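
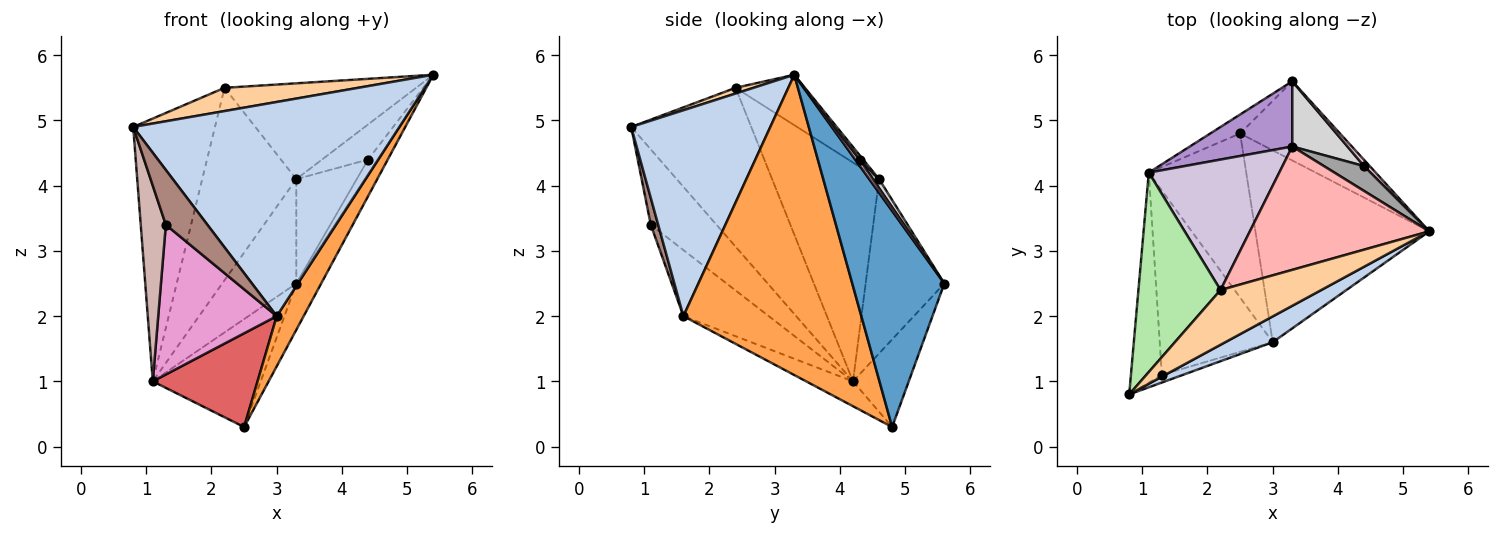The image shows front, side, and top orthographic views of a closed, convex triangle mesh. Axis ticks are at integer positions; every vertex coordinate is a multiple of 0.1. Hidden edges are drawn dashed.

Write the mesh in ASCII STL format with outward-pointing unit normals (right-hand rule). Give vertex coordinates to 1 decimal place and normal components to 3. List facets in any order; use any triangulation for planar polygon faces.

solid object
 facet normal 0.882 0.238 -0.407
  outer loop
   vertex 2.5 4.8 0.3
   vertex 3.3 5.6 2.5
   vertex 5.4 3.3 5.7
  endloop
 endfacet
 facet normal 0.460 -0.881 0.106
  outer loop
   vertex 3.0 1.6 2.0
   vertex 5.4 3.3 5.7
   vertex 0.8 0.8 4.9
  endloop
 endfacet
 facet normal 0.858 -0.130 -0.497
  outer loop
   vertex 3.0 1.6 2.0
   vertex 2.5 4.8 0.3
   vertex 5.4 3.3 5.7
  endloop
 endfacet
 facet normal 0.052 -0.391 0.919
  outer loop
   vertex 2.2 2.4 5.5
   vertex 0.8 0.8 4.9
   vertex 5.4 3.3 5.7
  endloop
 endfacet
 facet normal -0.453 0.878 -0.154
  outer loop
   vertex 1.1 4.2 1.0
   vertex 3.3 5.6 2.5
   vertex 2.5 4.8 0.3
  endloop
 endfacet
 facet normal -0.760 0.518 0.393
  outer loop
   vertex 1.1 4.2 1.0
   vertex 0.8 0.8 4.9
   vertex 2.2 2.4 5.5
  endloop
 endfacet
 facet normal -0.216 -0.484 -0.848
  outer loop
   vertex 1.1 4.2 1.0
   vertex 2.5 4.8 0.3
   vertex 3.0 1.6 2.0
  endloop
 endfacet
 facet normal -0.217 0.599 0.771
  outer loop
   vertex 3.3 4.6 4.1
   vertex 2.2 2.4 5.5
   vertex 5.4 3.3 5.7
  endloop
 endfacet
 facet normal -0.669 0.630 0.394
  outer loop
   vertex 3.3 4.6 4.1
   vertex 3.3 5.6 2.5
   vertex 1.1 4.2 1.0
  endloop
 endfacet
 facet normal -0.685 0.603 0.409
  outer loop
   vertex 3.3 4.6 4.1
   vertex 1.1 4.2 1.0
   vertex 2.2 2.4 5.5
  endloop
 endfacet
 facet normal 0.174 -0.975 -0.137
  outer loop
   vertex 1.3 1.1 3.4
   vertex 3.0 1.6 2.0
   vertex 0.8 0.8 4.9
  endloop
 endfacet
 facet normal -0.873 -0.333 -0.357
  outer loop
   vertex 1.3 1.1 3.4
   vertex 0.8 0.8 4.9
   vertex 1.1 4.2 1.0
  endloop
 endfacet
 facet normal -0.413 -0.574 -0.707
  outer loop
   vertex 1.3 1.1 3.4
   vertex 1.1 4.2 1.0
   vertex 3.0 1.6 2.0
  endloop
 endfacet
 facet normal 0.380 0.851 0.362
  outer loop
   vertex 4.4 4.3 4.4
   vertex 5.4 3.3 5.7
   vertex 3.3 5.6 2.5
  endloop
 endfacet
 facet normal 0.065 0.814 0.577
  outer loop
   vertex 4.4 4.3 4.4
   vertex 3.3 4.6 4.1
   vertex 5.4 3.3 5.7
  endloop
 endfacet
 facet normal 0.086 0.845 0.528
  outer loop
   vertex 4.4 4.3 4.4
   vertex 3.3 5.6 2.5
   vertex 3.3 4.6 4.1
  endloop
 endfacet
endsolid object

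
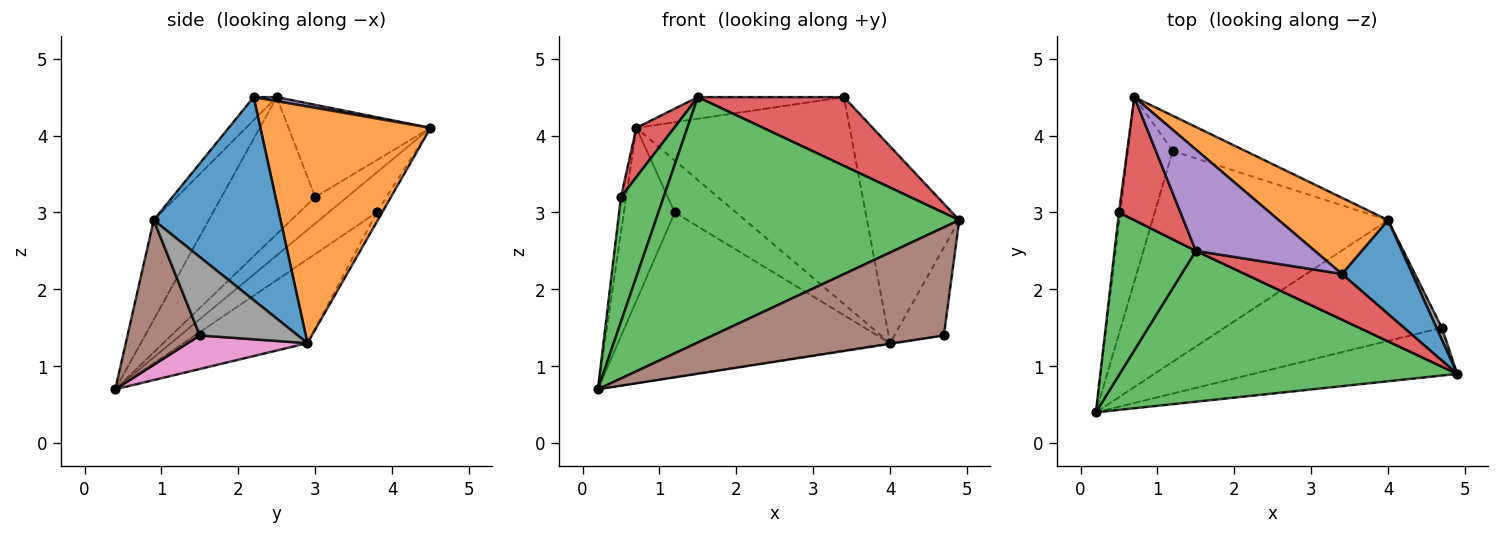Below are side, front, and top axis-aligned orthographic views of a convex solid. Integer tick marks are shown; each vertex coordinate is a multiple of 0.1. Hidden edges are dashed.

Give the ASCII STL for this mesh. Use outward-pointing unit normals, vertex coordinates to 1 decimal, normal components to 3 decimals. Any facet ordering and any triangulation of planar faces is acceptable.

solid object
 facet normal 0.779 0.566 0.270
  outer loop
   vertex 4.0 2.9 1.3
   vertex 3.4 2.2 4.5
   vertex 4.9 0.9 2.9
  endloop
 endfacet
 facet normal 0.599 0.751 0.277
  outer loop
   vertex 4.0 2.9 1.3
   vertex 0.7 4.5 4.1
   vertex 3.4 2.2 4.5
  endloop
 endfacet
 facet normal -0.153 -0.842 0.518
  outer loop
   vertex 1.5 2.5 4.5
   vertex 0.2 0.4 0.7
   vertex 4.9 0.9 2.9
  endloop
 endfacet
 facet normal -0.130 -0.826 0.549
  outer loop
   vertex 1.5 2.5 4.5
   vertex 4.9 0.9 2.9
   vertex 3.4 2.2 4.5
  endloop
 endfacet
 facet normal 0.033 0.209 0.977
  outer loop
   vertex 1.5 2.5 4.5
   vertex 3.4 2.2 4.5
   vertex 0.7 4.5 4.1
  endloop
 endfacet
 facet normal 0.275 -0.879 -0.388
  outer loop
   vertex 4.7 1.5 1.4
   vertex 4.9 0.9 2.9
   vertex 0.2 0.4 0.7
  endloop
 endfacet
 facet normal 0.152 0.006 -0.988
  outer loop
   vertex 4.7 1.5 1.4
   vertex 0.2 0.4 0.7
   vertex 4.0 2.9 1.3
  endloop
 endfacet
 facet normal 0.891 0.450 0.061
  outer loop
   vertex 4.7 1.5 1.4
   vertex 4.0 2.9 1.3
   vertex 4.9 0.9 2.9
  endloop
 endfacet
 facet normal -0.543 0.574 -0.612
  outer loop
   vertex 1.2 3.8 3.0
   vertex 0.2 0.4 0.7
   vertex 0.7 4.5 4.1
  endloop
 endfacet
 facet normal -0.270 0.593 -0.759
  outer loop
   vertex 1.2 3.8 3.0
   vertex 4.0 2.9 1.3
   vertex 0.2 0.4 0.7
  endloop
 endfacet
 facet normal -0.074 0.826 -0.559
  outer loop
   vertex 1.2 3.8 3.0
   vertex 0.7 4.5 4.1
   vertex 4.0 2.9 1.3
  endloop
 endfacet
 facet normal -0.986 0.161 -0.049
  outer loop
   vertex 0.5 3.0 3.2
   vertex 0.7 4.5 4.1
   vertex 0.2 0.4 0.7
  endloop
 endfacet
 facet normal -0.801 -0.365 0.475
  outer loop
   vertex 0.5 3.0 3.2
   vertex 0.2 0.4 0.7
   vertex 1.5 2.5 4.5
  endloop
 endfacet
 facet normal -0.812 -0.217 0.542
  outer loop
   vertex 0.5 3.0 3.2
   vertex 1.5 2.5 4.5
   vertex 0.7 4.5 4.1
  endloop
 endfacet
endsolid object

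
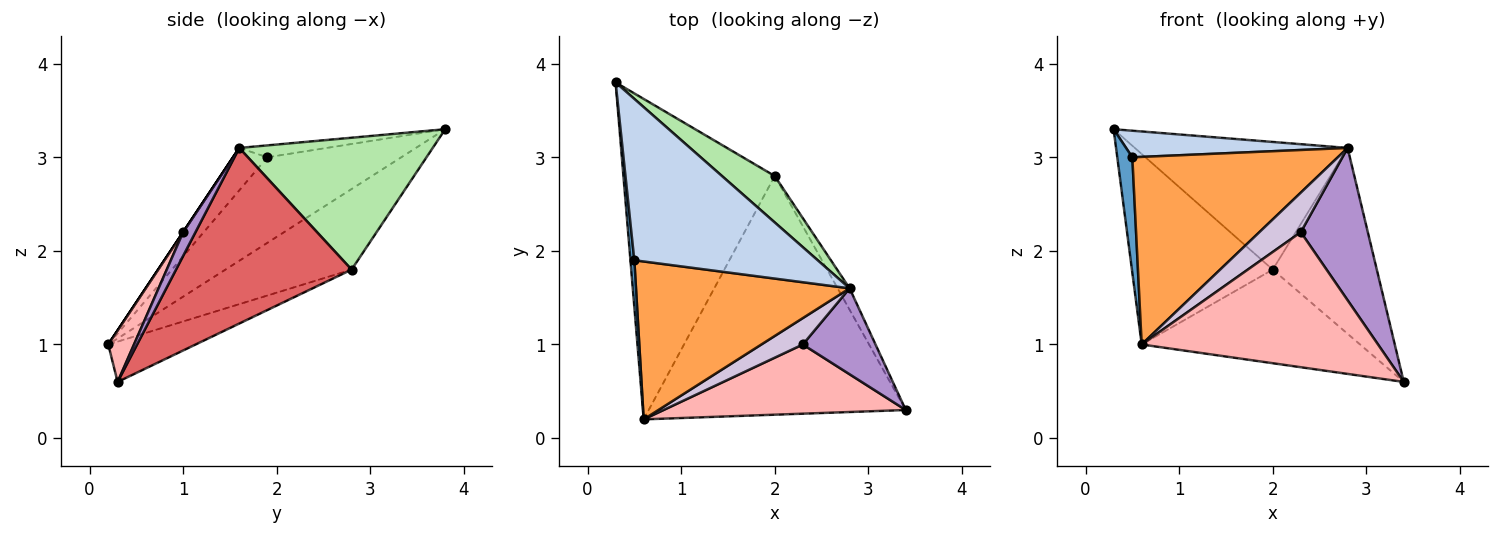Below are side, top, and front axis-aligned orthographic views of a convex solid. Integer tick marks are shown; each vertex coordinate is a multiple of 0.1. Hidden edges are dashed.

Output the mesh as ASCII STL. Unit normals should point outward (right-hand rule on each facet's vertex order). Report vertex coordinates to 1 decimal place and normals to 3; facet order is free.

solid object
 facet normal -0.993 -0.112 0.045
  outer loop
   vertex 0.5 1.9 3.0
   vertex 0.3 3.8 3.3
   vertex 0.6 0.2 1.0
  endloop
 endfacet
 facet normal -0.064 -0.162 0.985
  outer loop
   vertex 2.8 1.6 3.1
   vertex 0.3 3.8 3.3
   vertex 0.5 1.9 3.0
  endloop
 endfacet
 facet normal -0.127 -0.759 0.639
  outer loop
   vertex 2.8 1.6 3.1
   vertex 0.5 1.9 3.0
   vertex 0.6 0.2 1.0
  endloop
 endfacet
 facet normal -0.416 0.465 -0.782
  outer loop
   vertex 2.0 2.8 1.8
   vertex 0.6 0.2 1.0
   vertex 0.3 3.8 3.3
  endloop
 endfacet
 facet normal -0.145 0.361 -0.921
  outer loop
   vertex 2.0 2.8 1.8
   vertex 3.4 0.3 0.6
   vertex 0.6 0.2 1.0
  endloop
 endfacet
 facet normal 0.650 0.715 0.260
  outer loop
   vertex 2.0 2.8 1.8
   vertex 0.3 3.8 3.3
   vertex 2.8 1.6 3.1
  endloop
 endfacet
 facet normal 0.859 0.509 -0.059
  outer loop
   vertex 2.0 2.8 1.8
   vertex 2.8 1.6 3.1
   vertex 3.4 0.3 0.6
  endloop
 endfacet
 facet normal 0.096 -0.886 0.454
  outer loop
   vertex 2.3 1.0 2.2
   vertex 0.6 0.2 1.0
   vertex 3.4 0.3 0.6
  endloop
 endfacet
 facet normal 0.159 -0.860 0.485
  outer loop
   vertex 2.3 1.0 2.2
   vertex 3.4 0.3 0.6
   vertex 2.8 1.6 3.1
  endloop
 endfacet
 facet normal 0.000 -0.832 0.555
  outer loop
   vertex 2.3 1.0 2.2
   vertex 2.8 1.6 3.1
   vertex 0.6 0.2 1.0
  endloop
 endfacet
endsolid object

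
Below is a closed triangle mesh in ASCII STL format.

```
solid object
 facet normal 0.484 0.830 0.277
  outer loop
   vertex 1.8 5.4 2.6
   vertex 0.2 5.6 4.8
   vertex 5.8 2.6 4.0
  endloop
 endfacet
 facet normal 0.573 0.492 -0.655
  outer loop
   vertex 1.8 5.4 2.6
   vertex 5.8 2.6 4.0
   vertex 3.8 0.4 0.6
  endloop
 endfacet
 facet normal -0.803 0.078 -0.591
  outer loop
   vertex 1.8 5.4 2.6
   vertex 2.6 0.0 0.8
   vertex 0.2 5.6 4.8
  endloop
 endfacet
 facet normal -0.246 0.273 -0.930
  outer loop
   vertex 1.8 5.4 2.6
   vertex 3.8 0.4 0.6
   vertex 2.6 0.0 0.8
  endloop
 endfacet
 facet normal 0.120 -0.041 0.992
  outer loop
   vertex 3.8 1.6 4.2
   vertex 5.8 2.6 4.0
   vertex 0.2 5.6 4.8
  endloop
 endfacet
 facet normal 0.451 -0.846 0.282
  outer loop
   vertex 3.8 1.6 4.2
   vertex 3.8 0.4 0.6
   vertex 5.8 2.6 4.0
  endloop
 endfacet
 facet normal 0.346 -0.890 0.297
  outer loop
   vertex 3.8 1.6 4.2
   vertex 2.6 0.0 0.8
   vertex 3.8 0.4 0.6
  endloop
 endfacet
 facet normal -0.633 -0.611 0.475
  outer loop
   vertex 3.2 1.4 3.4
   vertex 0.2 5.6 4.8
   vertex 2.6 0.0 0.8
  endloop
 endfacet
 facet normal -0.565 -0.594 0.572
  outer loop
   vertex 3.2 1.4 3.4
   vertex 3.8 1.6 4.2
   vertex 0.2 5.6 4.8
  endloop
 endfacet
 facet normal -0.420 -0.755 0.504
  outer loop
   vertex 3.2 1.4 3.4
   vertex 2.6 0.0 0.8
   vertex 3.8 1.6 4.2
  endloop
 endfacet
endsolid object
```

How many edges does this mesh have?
15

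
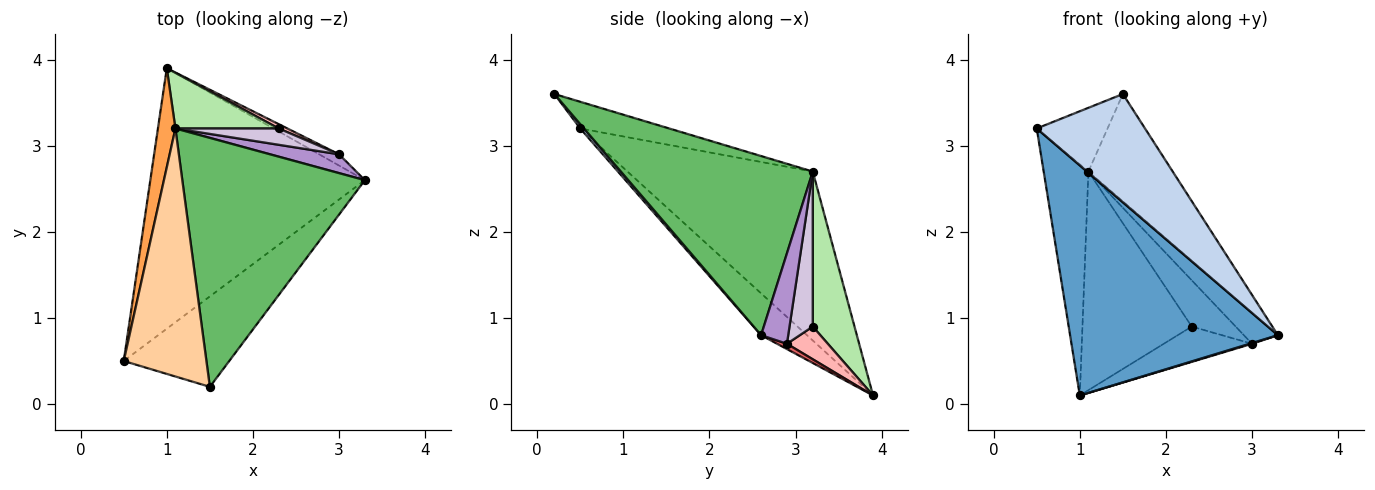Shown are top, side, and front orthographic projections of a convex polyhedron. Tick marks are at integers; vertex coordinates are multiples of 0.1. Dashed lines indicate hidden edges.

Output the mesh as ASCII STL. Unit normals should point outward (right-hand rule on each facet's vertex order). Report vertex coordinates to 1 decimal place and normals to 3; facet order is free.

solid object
 facet normal -0.144 -0.655 -0.742
  outer loop
   vertex 1.0 3.9 0.1
   vertex 3.3 2.6 0.8
   vertex 0.5 0.5 3.2
  endloop
 endfacet
 facet normal 0.026 -0.767 -0.641
  outer loop
   vertex 1.5 0.2 3.6
   vertex 0.5 0.5 3.2
   vertex 3.3 2.6 0.8
  endloop
 endfacet
 facet normal -0.967 0.233 0.100
  outer loop
   vertex 1.1 3.2 2.7
   vertex 1.0 3.9 0.1
   vertex 0.5 0.5 3.2
  endloop
 endfacet
 facet normal -0.298 0.238 0.924
  outer loop
   vertex 1.1 3.2 2.7
   vertex 0.5 0.5 3.2
   vertex 1.5 0.2 3.6
  endloop
 endfacet
 facet normal 0.669 0.294 0.682
  outer loop
   vertex 1.1 3.2 2.7
   vertex 1.5 0.2 3.6
   vertex 3.3 2.6 0.8
  endloop
 endfacet
 facet normal 0.347 0.909 0.231
  outer loop
   vertex 2.3 3.2 0.9
   vertex 1.0 3.9 0.1
   vertex 1.1 3.2 2.7
  endloop
 endfacet
 facet normal 0.257 -0.064 -0.964
  outer loop
   vertex 3.0 2.9 0.7
   vertex 3.3 2.6 0.8
   vertex 1.0 3.9 0.1
  endloop
 endfacet
 facet normal 0.418 0.902 0.110
  outer loop
   vertex 3.0 2.9 0.7
   vertex 1.0 3.9 0.1
   vertex 2.3 3.2 0.9
  endloop
 endfacet
 facet normal 0.563 0.706 0.429
  outer loop
   vertex 3.0 2.9 0.7
   vertex 1.1 3.2 2.7
   vertex 3.3 2.6 0.8
  endloop
 endfacet
 facet normal 0.447 0.844 0.298
  outer loop
   vertex 3.0 2.9 0.7
   vertex 2.3 3.2 0.9
   vertex 1.1 3.2 2.7
  endloop
 endfacet
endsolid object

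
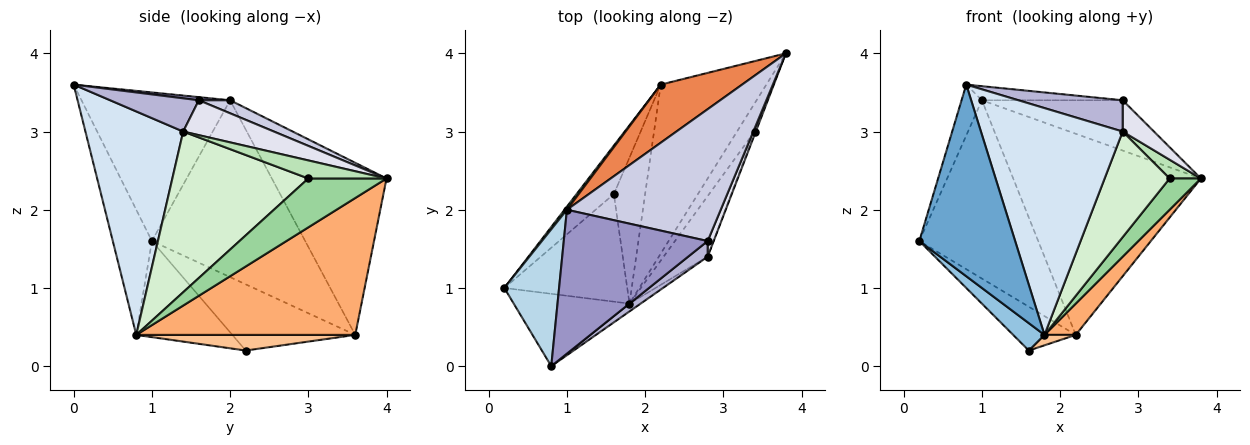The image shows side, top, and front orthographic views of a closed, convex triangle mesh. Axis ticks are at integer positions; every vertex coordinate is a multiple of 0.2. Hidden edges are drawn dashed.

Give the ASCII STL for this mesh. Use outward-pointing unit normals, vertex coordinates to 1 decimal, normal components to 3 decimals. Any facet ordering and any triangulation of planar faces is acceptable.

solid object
 facet normal -0.357 -0.874 -0.330
  outer loop
   vertex 1.8 0.8 0.4
   vertex 0.8 0.0 3.6
   vertex 0.2 1.0 1.6
  endloop
 endfacet
 facet normal -0.604 -0.197 -0.772
  outer loop
   vertex 1.8 0.8 0.4
   vertex 0.2 1.0 1.6
   vertex 1.6 2.2 0.2
  endloop
 endfacet
 facet normal -0.931 0.127 0.343
  outer loop
   vertex 1.0 2.0 3.4
   vertex 0.2 1.0 1.6
   vertex 0.8 0.0 3.6
  endloop
 endfacet
 facet normal 0.568 -0.823 -0.028
  outer loop
   vertex 2.8 1.4 3.0
   vertex 0.8 0.0 3.6
   vertex 1.8 0.8 0.4
  endloop
 endfacet
 facet normal -0.506 0.828 0.239
  outer loop
   vertex 2.2 3.6 0.4
   vertex 1.0 2.0 3.4
   vertex 3.8 4.0 2.4
  endloop
 endfacet
 facet normal 0.787 -0.112 -0.607
  outer loop
   vertex 2.2 3.6 0.4
   vertex 3.8 4.0 2.4
   vertex 1.8 0.8 0.4
  endloop
 endfacet
 facet normal 0.446 -0.064 -0.893
  outer loop
   vertex 2.2 3.6 0.4
   vertex 1.8 0.8 0.4
   vertex 1.6 2.2 0.2
  endloop
 endfacet
 facet normal -0.796 0.405 -0.449
  outer loop
   vertex 2.2 3.6 0.4
   vertex 1.6 2.2 0.2
   vertex 0.2 1.0 1.6
  endloop
 endfacet
 facet normal -0.790 0.613 0.011
  outer loop
   vertex 2.2 3.6 0.4
   vertex 0.2 1.0 1.6
   vertex 1.0 2.0 3.4
  endloop
 endfacet
 facet normal 0.881 -0.352 -0.317
  outer loop
   vertex 3.4 3.0 2.4
   vertex 1.8 0.8 0.4
   vertex 3.8 4.0 2.4
  endloop
 endfacet
 facet normal 0.927 -0.371 -0.062
  outer loop
   vertex 3.4 3.0 2.4
   vertex 3.8 4.0 2.4
   vertex 2.8 1.4 3.0
  endloop
 endfacet
 facet normal 0.876 -0.419 -0.240
  outer loop
   vertex 3.4 3.0 2.4
   vertex 2.8 1.4 3.0
   vertex 1.8 0.8 0.4
  endloop
 endfacet
 facet normal 0.022 0.097 0.995
  outer loop
   vertex 2.8 1.6 3.4
   vertex 1.0 2.0 3.4
   vertex 0.8 0.0 3.6
  endloop
 endfacet
 facet normal 0.605 -0.712 0.356
  outer loop
   vertex 2.8 1.6 3.4
   vertex 0.8 0.0 3.6
   vertex 2.8 1.4 3.0
  endloop
 endfacet
 facet normal 0.079 0.355 0.931
  outer loop
   vertex 2.8 1.6 3.4
   vertex 3.8 4.0 2.4
   vertex 1.0 2.0 3.4
  endloop
 endfacet
 facet normal 0.933 -0.322 0.161
  outer loop
   vertex 2.8 1.6 3.4
   vertex 2.8 1.4 3.0
   vertex 3.8 4.0 2.4
  endloop
 endfacet
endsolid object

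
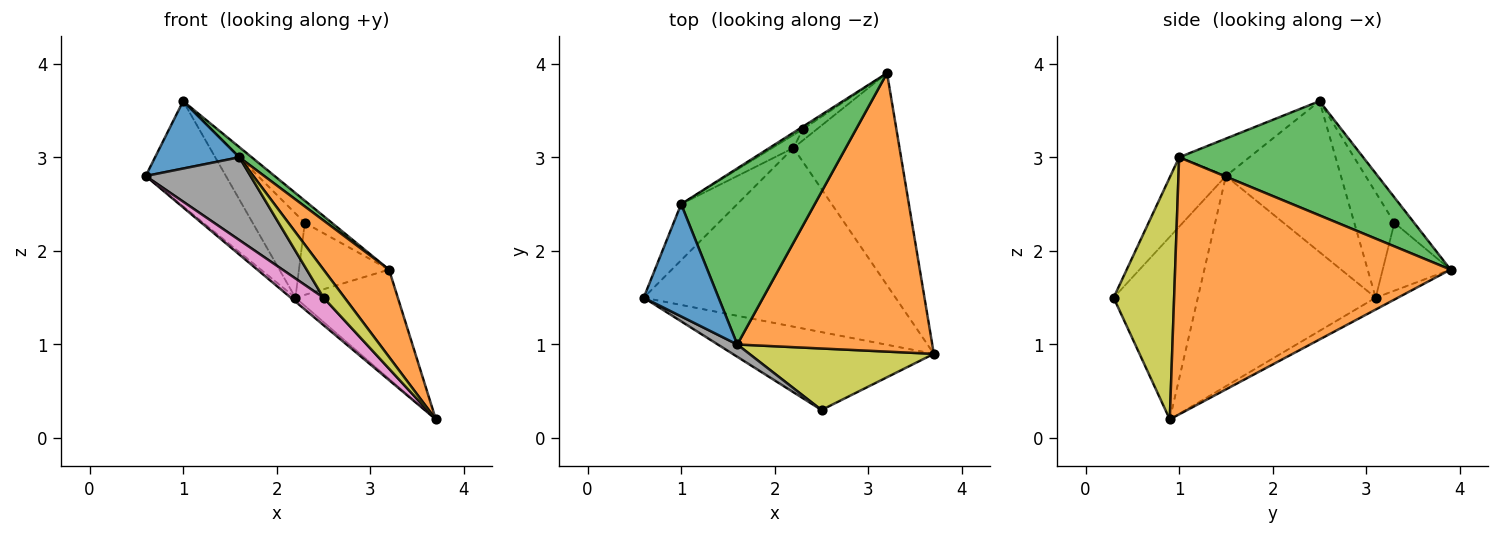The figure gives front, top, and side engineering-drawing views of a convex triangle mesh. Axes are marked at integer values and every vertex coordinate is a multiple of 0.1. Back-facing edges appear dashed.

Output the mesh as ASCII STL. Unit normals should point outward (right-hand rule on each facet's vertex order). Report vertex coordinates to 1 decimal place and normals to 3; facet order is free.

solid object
 facet normal -0.394 -0.473 0.788
  outer loop
   vertex 1.6 1.0 3.0
   vertex 1.0 2.5 3.6
   vertex 0.6 1.5 2.8
  endloop
 endfacet
 facet normal 0.783 -0.186 0.594
  outer loop
   vertex 1.6 1.0 3.0
   vertex 3.7 0.9 0.2
   vertex 3.2 3.9 1.8
  endloop
 endfacet
 facet normal 0.649 -0.044 0.759
  outer loop
   vertex 1.6 1.0 3.0
   vertex 3.2 3.9 1.8
   vertex 1.0 2.5 3.6
  endloop
 endfacet
 facet normal -0.641 0.017 -0.768
  outer loop
   vertex 2.2 3.1 1.5
   vertex 3.7 0.9 0.2
   vertex 0.6 1.5 2.8
  endloop
 endfacet
 facet normal -0.099 0.455 -0.885
  outer loop
   vertex 2.2 3.1 1.5
   vertex 3.2 3.9 1.8
   vertex 3.7 0.9 0.2
  endloop
 endfacet
 facet normal -0.784 0.547 -0.292
  outer loop
   vertex 2.2 3.1 1.5
   vertex 0.6 1.5 2.8
   vertex 1.0 2.5 3.6
  endloop
 endfacet
 facet normal -0.650 -0.253 -0.717
  outer loop
   vertex 2.5 0.3 1.5
   vertex 0.6 1.5 2.8
   vertex 3.7 0.9 0.2
  endloop
 endfacet
 facet normal -0.464 -0.876 0.130
  outer loop
   vertex 2.5 0.3 1.5
   vertex 1.6 1.0 3.0
   vertex 0.6 1.5 2.8
  endloop
 endfacet
 facet normal 0.766 -0.267 0.584
  outer loop
   vertex 2.5 0.3 1.5
   vertex 3.7 0.9 0.2
   vertex 1.6 1.0 3.0
  endloop
 endfacet
 facet normal -0.587 0.804 -0.093
  outer loop
   vertex 2.3 3.3 2.3
   vertex 1.0 2.5 3.6
   vertex 3.2 3.9 1.8
  endloop
 endfacet
 facet normal -0.597 0.793 -0.124
  outer loop
   vertex 2.3 3.3 2.3
   vertex 3.2 3.9 1.8
   vertex 2.2 3.1 1.5
  endloop
 endfacet
 facet normal -0.605 0.787 -0.121
  outer loop
   vertex 2.3 3.3 2.3
   vertex 2.2 3.1 1.5
   vertex 1.0 2.5 3.6
  endloop
 endfacet
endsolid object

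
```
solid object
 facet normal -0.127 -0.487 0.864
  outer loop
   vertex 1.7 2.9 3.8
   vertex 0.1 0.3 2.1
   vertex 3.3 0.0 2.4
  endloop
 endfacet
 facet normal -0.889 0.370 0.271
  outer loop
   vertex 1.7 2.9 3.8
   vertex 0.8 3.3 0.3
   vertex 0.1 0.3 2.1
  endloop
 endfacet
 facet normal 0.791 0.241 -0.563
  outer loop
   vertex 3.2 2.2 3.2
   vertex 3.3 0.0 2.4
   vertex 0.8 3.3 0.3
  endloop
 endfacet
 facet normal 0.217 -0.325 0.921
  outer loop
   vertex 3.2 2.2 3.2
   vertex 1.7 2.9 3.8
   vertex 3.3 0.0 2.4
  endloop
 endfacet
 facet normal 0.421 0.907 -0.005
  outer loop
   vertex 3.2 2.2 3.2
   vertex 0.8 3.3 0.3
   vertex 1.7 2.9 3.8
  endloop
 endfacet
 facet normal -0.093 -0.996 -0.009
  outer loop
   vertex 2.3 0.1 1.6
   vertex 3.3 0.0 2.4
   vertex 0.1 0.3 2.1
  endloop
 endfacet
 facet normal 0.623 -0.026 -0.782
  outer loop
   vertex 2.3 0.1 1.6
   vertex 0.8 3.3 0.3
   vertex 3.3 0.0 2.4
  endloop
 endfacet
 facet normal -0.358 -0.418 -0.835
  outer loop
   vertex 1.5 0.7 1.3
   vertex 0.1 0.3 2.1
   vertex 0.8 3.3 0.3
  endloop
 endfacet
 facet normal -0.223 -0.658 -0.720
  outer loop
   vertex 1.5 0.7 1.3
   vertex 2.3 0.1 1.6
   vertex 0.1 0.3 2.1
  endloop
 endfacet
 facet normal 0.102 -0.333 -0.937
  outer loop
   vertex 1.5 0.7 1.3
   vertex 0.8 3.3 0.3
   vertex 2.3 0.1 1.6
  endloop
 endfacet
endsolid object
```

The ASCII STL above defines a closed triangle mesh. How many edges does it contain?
15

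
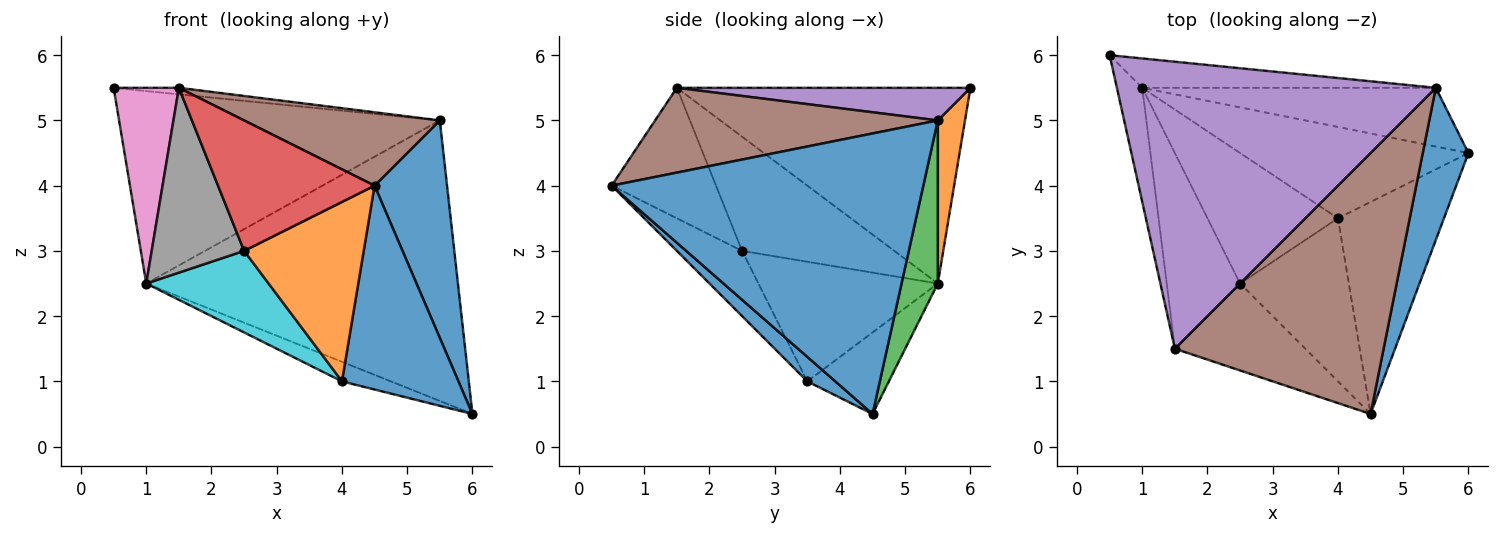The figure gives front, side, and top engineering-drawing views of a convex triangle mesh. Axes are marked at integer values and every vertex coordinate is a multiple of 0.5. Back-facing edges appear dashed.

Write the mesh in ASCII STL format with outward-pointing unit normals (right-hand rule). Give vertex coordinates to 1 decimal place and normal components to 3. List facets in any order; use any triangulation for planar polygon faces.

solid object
 facet normal 0.962 -0.224 0.157
  outer loop
   vertex 5.5 5.5 5.0
   vertex 4.5 0.5 4.0
   vertex 6.0 4.5 0.5
  endloop
 endfacet
 facet normal 0.083 0.985 -0.150
  outer loop
   vertex 1.0 5.5 2.5
   vertex 0.5 6.0 5.5
   vertex 5.5 5.5 5.0
  endloop
 endfacet
 facet normal 0.113 0.973 -0.204
  outer loop
   vertex 1.0 5.5 2.5
   vertex 5.5 5.5 5.0
   vertex 6.0 4.5 0.5
  endloop
 endfacet
 facet normal -0.485 -0.728 -0.485
  outer loop
   vertex 1.5 1.5 5.5
   vertex 2.5 2.5 3.0
   vertex 4.5 0.5 4.0
  endloop
 endfacet
 facet normal 0.102 0.023 0.995
  outer loop
   vertex 1.5 1.5 5.5
   vertex 5.5 5.5 5.0
   vertex 0.5 6.0 5.5
  endloop
 endfacet
 facet normal 0.364 -0.252 0.897
  outer loop
   vertex 1.5 1.5 5.5
   vertex 4.5 0.5 4.0
   vertex 5.5 5.5 5.0
  endloop
 endfacet
 facet normal -0.968 -0.215 -0.126
  outer loop
   vertex 1.5 1.5 5.5
   vertex 0.5 6.0 5.5
   vertex 1.0 5.5 2.5
  endloop
 endfacet
 facet normal -0.749 -0.455 -0.482
  outer loop
   vertex 1.5 1.5 5.5
   vertex 1.0 5.5 2.5
   vertex 2.5 2.5 3.0
  endloop
 endfacet
 facet normal -0.330 0.198 -0.923
  outer loop
   vertex 4.0 3.5 1.0
   vertex 1.0 5.5 2.5
   vertex 6.0 4.5 0.5
  endloop
 endfacet
 facet normal -0.614 -0.418 -0.670
  outer loop
   vertex 4.0 3.5 1.0
   vertex 2.5 2.5 3.0
   vertex 1.0 5.5 2.5
  endloop
 endfacet
 facet normal 0.164 -0.684 -0.711
  outer loop
   vertex 4.0 3.5 1.0
   vertex 6.0 4.5 0.5
   vertex 4.5 0.5 4.0
  endloop
 endfacet
 facet normal -0.374 -0.686 -0.624
  outer loop
   vertex 4.0 3.5 1.0
   vertex 4.5 0.5 4.0
   vertex 2.5 2.5 3.0
  endloop
 endfacet
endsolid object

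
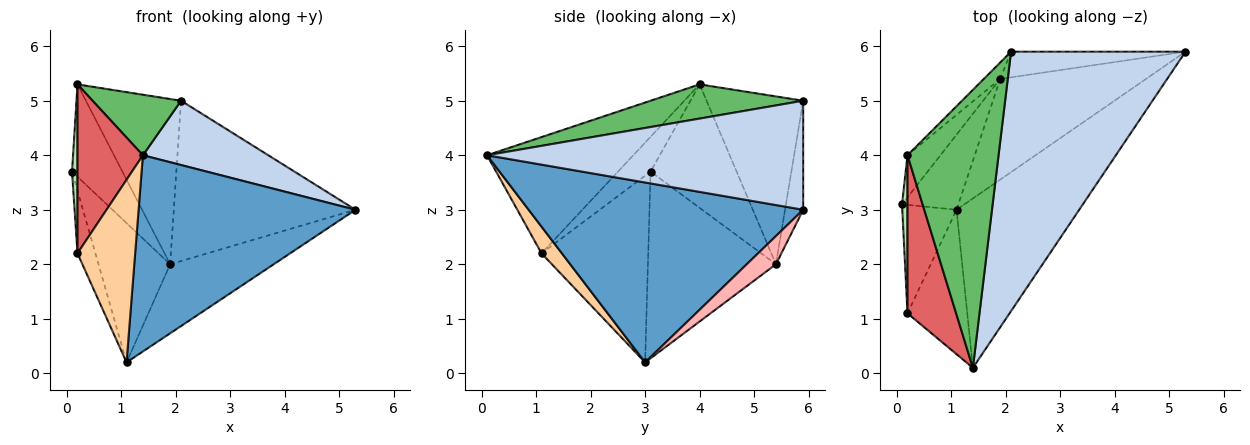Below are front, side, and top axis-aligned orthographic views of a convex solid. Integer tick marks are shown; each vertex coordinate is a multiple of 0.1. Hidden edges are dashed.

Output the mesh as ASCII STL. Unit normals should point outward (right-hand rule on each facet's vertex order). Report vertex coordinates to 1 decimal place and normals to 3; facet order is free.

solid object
 facet normal 0.692 -0.547 -0.472
  outer loop
   vertex 1.1 3.0 0.2
   vertex 5.3 5.9 3.0
   vertex 1.4 0.1 4.0
  endloop
 endfacet
 facet normal 0.519 -0.206 0.830
  outer loop
   vertex 2.1 5.9 5.0
   vertex 1.4 0.1 4.0
   vertex 5.3 5.9 3.0
  endloop
 endfacet
 facet normal -0.948 0.159 -0.275
  outer loop
   vertex 0.2 1.1 2.2
   vertex 0.1 3.1 3.7
   vertex 1.1 3.0 0.2
  endloop
 endfacet
 facet normal 0.267 -0.756 -0.598
  outer loop
   vertex 0.2 1.1 2.2
   vertex 1.1 3.0 0.2
   vertex 1.4 0.1 4.0
  endloop
 endfacet
 facet normal 0.345 -0.200 0.917
  outer loop
   vertex 0.2 4.0 5.3
   vertex 1.4 0.1 4.0
   vertex 2.1 5.9 5.0
  endloop
 endfacet
 facet normal -0.975 -0.163 0.153
  outer loop
   vertex 0.2 4.0 5.3
   vertex 0.1 3.1 3.7
   vertex 0.2 1.1 2.2
  endloop
 endfacet
 facet normal -0.853 -0.381 0.357
  outer loop
   vertex 0.2 4.0 5.3
   vertex 0.2 1.1 2.2
   vertex 1.4 0.1 4.0
  endloop
 endfacet
 facet normal 0.157 0.558 -0.814
  outer loop
   vertex 1.9 5.4 2.0
   vertex 5.3 5.9 3.0
   vertex 1.1 3.0 0.2
  endloop
 endfacet
 facet normal -0.098 0.983 -0.157
  outer loop
   vertex 1.9 5.4 2.0
   vertex 2.1 5.9 5.0
   vertex 5.3 5.9 3.0
  endloop
 endfacet
 facet normal -0.711 0.700 -0.069
  outer loop
   vertex 1.9 5.4 2.0
   vertex 0.2 4.0 5.3
   vertex 2.1 5.9 5.0
  endloop
 endfacet
 facet normal -0.844 0.472 -0.255
  outer loop
   vertex 1.9 5.4 2.0
   vertex 1.1 3.0 0.2
   vertex 0.1 3.1 3.7
  endloop
 endfacet
 facet normal -0.841 0.492 -0.224
  outer loop
   vertex 1.9 5.4 2.0
   vertex 0.1 3.1 3.7
   vertex 0.2 4.0 5.3
  endloop
 endfacet
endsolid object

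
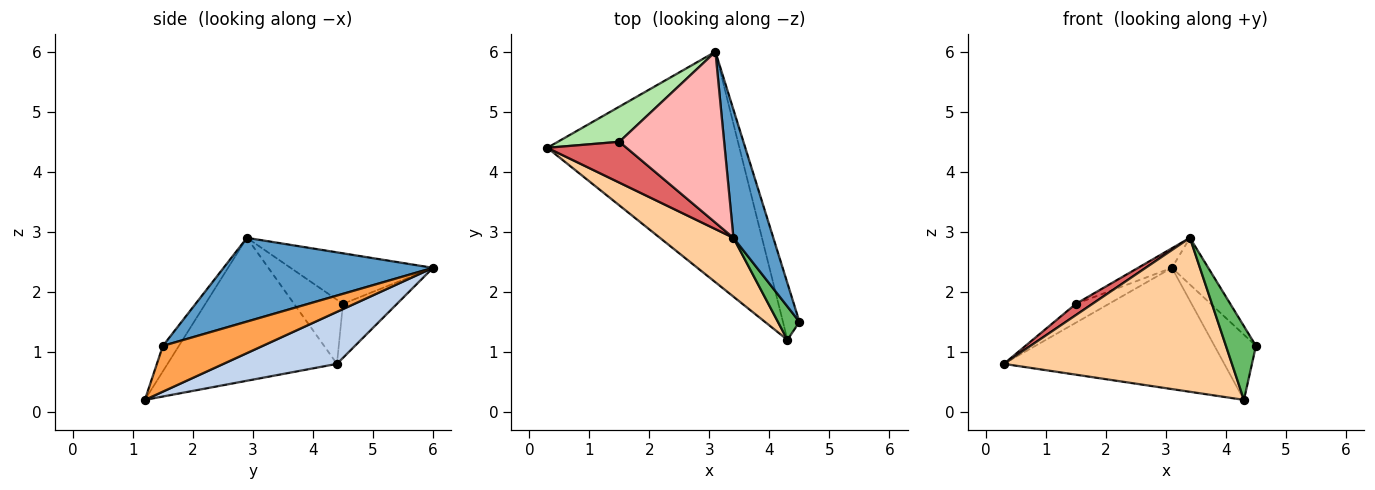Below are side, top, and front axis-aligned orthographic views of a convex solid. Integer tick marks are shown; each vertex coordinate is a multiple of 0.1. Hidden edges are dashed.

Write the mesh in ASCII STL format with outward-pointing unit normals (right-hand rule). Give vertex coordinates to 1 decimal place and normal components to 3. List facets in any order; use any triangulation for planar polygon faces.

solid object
 facet normal 0.892 0.155 0.425
  outer loop
   vertex 3.4 2.9 2.9
   vertex 4.5 1.5 1.1
   vertex 3.1 6.0 2.4
  endloop
 endfacet
 facet normal 0.233 0.453 -0.861
  outer loop
   vertex 4.3 1.2 0.2
   vertex 0.3 4.4 0.8
   vertex 3.1 6.0 2.4
  endloop
 endfacet
 facet normal 0.876 0.364 -0.316
  outer loop
   vertex 4.3 1.2 0.2
   vertex 3.1 6.0 2.4
   vertex 4.5 1.5 1.1
  endloop
 endfacet
 facet normal -0.570 -0.768 0.293
  outer loop
   vertex 4.3 1.2 0.2
   vertex 3.4 2.9 2.9
   vertex 0.3 4.4 0.8
  endloop
 endfacet
 facet normal -0.437 -0.820 0.370
  outer loop
   vertex 4.3 1.2 0.2
   vertex 4.5 1.5 1.1
   vertex 3.4 2.9 2.9
  endloop
 endfacet
 facet normal -0.612 0.374 0.697
  outer loop
   vertex 1.5 4.5 1.8
   vertex 3.1 6.0 2.4
   vertex 0.3 4.4 0.8
  endloop
 endfacet
 facet normal -0.616 -0.209 0.760
  outer loop
   vertex 1.5 4.5 1.8
   vertex 0.3 4.4 0.8
   vertex 3.4 2.9 2.9
  endloop
 endfacet
 facet normal -0.432 0.103 0.896
  outer loop
   vertex 1.5 4.5 1.8
   vertex 3.4 2.9 2.9
   vertex 3.1 6.0 2.4
  endloop
 endfacet
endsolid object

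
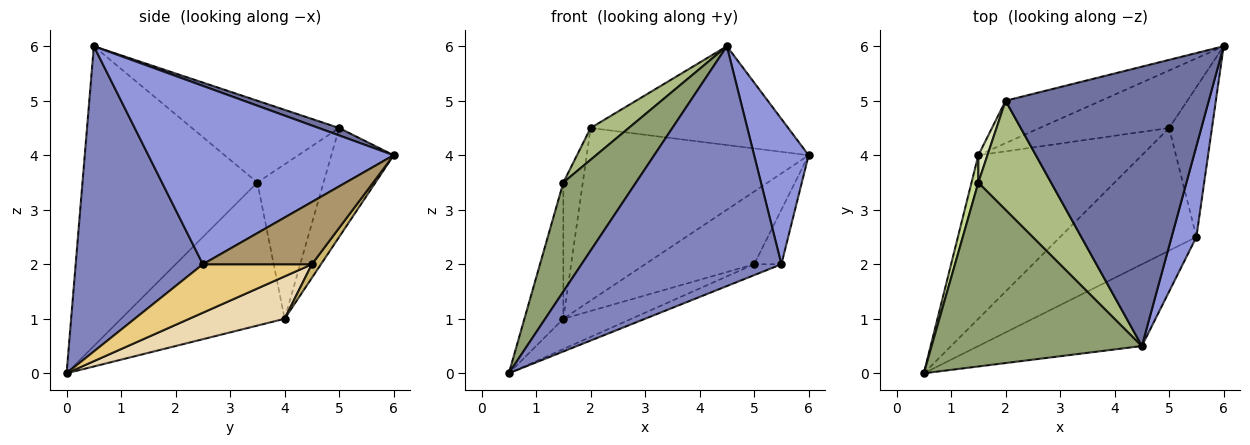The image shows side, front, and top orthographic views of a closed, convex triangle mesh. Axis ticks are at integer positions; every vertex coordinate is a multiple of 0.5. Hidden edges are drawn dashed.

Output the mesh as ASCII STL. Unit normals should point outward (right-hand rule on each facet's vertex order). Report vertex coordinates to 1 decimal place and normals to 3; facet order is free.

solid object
 facet normal 0.034 0.333 0.942
  outer loop
   vertex 2.0 5.0 4.5
   vertex 4.5 0.5 6.0
   vertex 6.0 6.0 4.0
  endloop
 endfacet
 facet normal 0.516 -0.811 -0.276
  outer loop
   vertex 5.5 2.5 2.0
   vertex 4.5 0.5 6.0
   vertex 0.5 0.0 0.0
  endloop
 endfacet
 facet normal 0.967 -0.215 0.134
  outer loop
   vertex 5.5 2.5 2.0
   vertex 6.0 6.0 4.0
   vertex 4.5 0.5 6.0
  endloop
 endfacet
 facet normal -0.263 0.937 -0.230
  outer loop
   vertex 1.5 4.0 1.0
   vertex 2.0 5.0 4.5
   vertex 6.0 6.0 4.0
  endloop
 endfacet
 facet normal -0.775 -0.322 0.544
  outer loop
   vertex 1.5 3.5 3.5
   vertex 0.5 0.0 0.0
   vertex 4.5 0.5 6.0
  endloop
 endfacet
 facet normal -0.734 -0.190 0.652
  outer loop
   vertex 1.5 3.5 3.5
   vertex 4.5 0.5 6.0
   vertex 2.0 5.0 4.5
  endloop
 endfacet
 facet normal -0.972 0.231 0.046
  outer loop
   vertex 1.5 3.5 3.5
   vertex 1.5 4.0 1.0
   vertex 0.5 0.0 0.0
  endloop
 endfacet
 facet normal -0.958 0.282 0.056
  outer loop
   vertex 1.5 3.5 3.5
   vertex 2.0 5.0 4.5
   vertex 1.5 4.0 1.0
  endloop
 endfacet
 facet normal 0.807 0.202 -0.555
  outer loop
   vertex 5.0 4.5 2.0
   vertex 6.0 6.0 4.0
   vertex 5.5 2.5 2.0
  endloop
 endfacet
 facet normal 0.065 0.782 -0.619
  outer loop
   vertex 5.0 4.5 2.0
   vertex 1.5 4.0 1.0
   vertex 6.0 6.0 4.0
  endloop
 endfacet
 facet normal 0.334 0.083 -0.939
  outer loop
   vertex 5.0 4.5 2.0
   vertex 5.5 2.5 2.0
   vertex 0.5 0.0 0.0
  endloop
 endfacet
 facet normal 0.247 0.176 -0.953
  outer loop
   vertex 5.0 4.5 2.0
   vertex 0.5 0.0 0.0
   vertex 1.5 4.0 1.0
  endloop
 endfacet
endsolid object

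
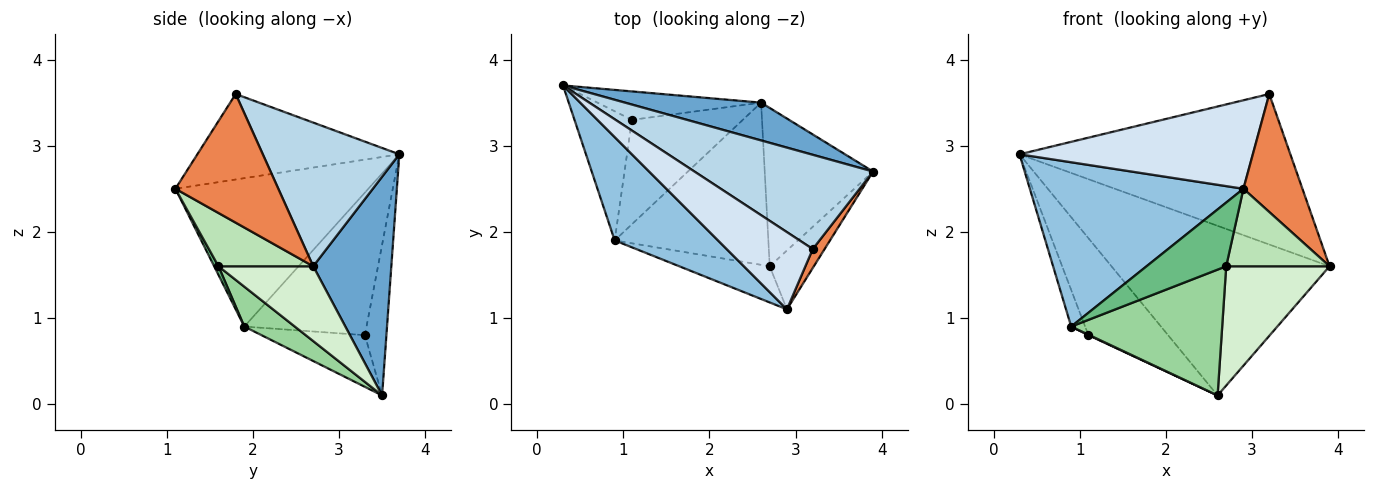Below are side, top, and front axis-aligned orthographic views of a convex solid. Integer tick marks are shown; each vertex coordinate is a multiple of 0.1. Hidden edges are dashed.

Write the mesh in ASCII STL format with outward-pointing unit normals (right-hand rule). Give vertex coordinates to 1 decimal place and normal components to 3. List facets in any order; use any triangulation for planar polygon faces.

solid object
 facet normal 0.330 0.921 0.205
  outer loop
   vertex 2.6 3.5 0.1
   vertex 0.3 3.7 2.9
   vertex 3.9 2.7 1.6
  endloop
 endfacet
 facet normal -0.607 -0.672 0.423
  outer loop
   vertex 0.9 1.9 0.9
   vertex 2.9 1.1 2.5
   vertex 0.3 3.7 2.9
  endloop
 endfacet
 facet normal 0.393 0.779 0.488
  outer loop
   vertex 3.2 1.8 3.6
   vertex 3.9 2.7 1.6
   vertex 0.3 3.7 2.9
  endloop
 endfacet
 facet normal -0.546 -0.631 0.551
  outer loop
   vertex 3.2 1.8 3.6
   vertex 0.3 3.7 2.9
   vertex 2.9 1.1 2.5
  endloop
 endfacet
 facet normal 0.865 -0.496 0.080
  outer loop
   vertex 3.2 1.8 3.6
   vertex 2.9 1.1 2.5
   vertex 3.9 2.7 1.6
  endloop
 endfacet
 facet normal -0.251 0.929 -0.273
  outer loop
   vertex 1.1 3.3 0.8
   vertex 0.3 3.7 2.9
   vertex 2.6 3.5 0.1
  endloop
 endfacet
 facet normal -0.922 0.105 -0.371
  outer loop
   vertex 1.1 3.3 0.8
   vertex 0.9 1.9 0.9
   vertex 0.3 3.7 2.9
  endloop
 endfacet
 facet normal -0.422 -0.004 -0.906
  outer loop
   vertex 1.1 3.3 0.8
   vertex 2.6 3.5 0.1
   vertex 0.9 1.9 0.9
  endloop
 endfacet
 facet normal 0.047 -0.869 -0.493
  outer loop
   vertex 2.7 1.6 1.6
   vertex 2.9 1.1 2.5
   vertex 0.9 1.9 0.9
  endloop
 endfacet
 facet normal 0.201 -0.600 -0.774
  outer loop
   vertex 2.7 1.6 1.6
   vertex 0.9 1.9 0.9
   vertex 2.6 3.5 0.1
  endloop
 endfacet
 facet normal 0.590 -0.643 -0.488
  outer loop
   vertex 2.7 1.6 1.6
   vertex 3.9 2.7 1.6
   vertex 2.9 1.1 2.5
  endloop
 endfacet
 facet normal 0.483 -0.527 -0.699
  outer loop
   vertex 2.7 1.6 1.6
   vertex 2.6 3.5 0.1
   vertex 3.9 2.7 1.6
  endloop
 endfacet
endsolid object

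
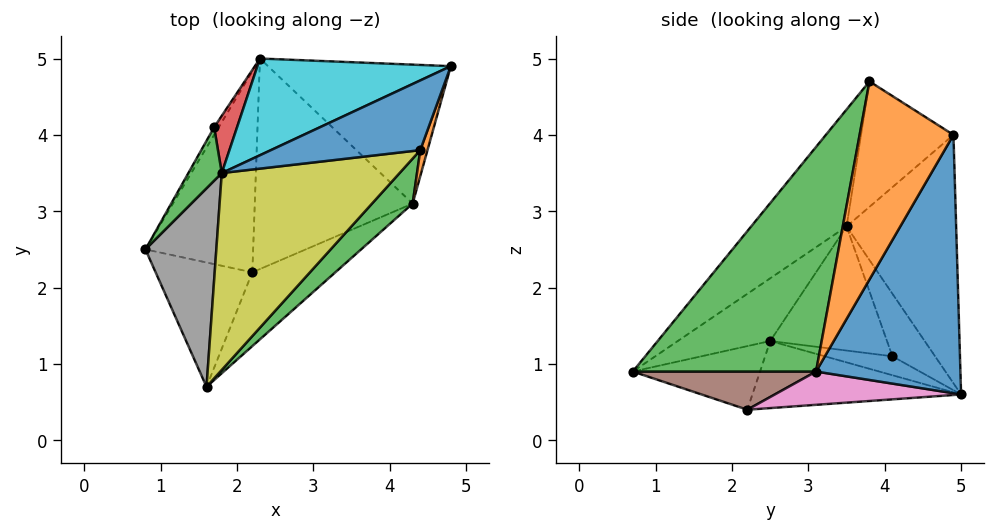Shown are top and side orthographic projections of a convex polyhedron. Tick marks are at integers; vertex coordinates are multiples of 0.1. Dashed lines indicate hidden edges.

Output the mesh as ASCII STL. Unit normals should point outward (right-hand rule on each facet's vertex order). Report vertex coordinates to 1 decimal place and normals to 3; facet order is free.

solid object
 facet normal 0.647 0.609 -0.458
  outer loop
   vertex 4.3 3.1 0.9
   vertex 2.3 5.0 0.6
   vertex 4.8 4.9 4.0
  endloop
 endfacet
 facet normal 0.946 -0.322 0.034
  outer loop
   vertex 4.4 3.8 4.7
   vertex 4.3 3.1 0.9
   vertex 4.8 4.9 4.0
  endloop
 endfacet
 facet normal 0.660 -0.742 0.119
  outer loop
   vertex 4.4 3.8 4.7
   vertex 1.6 0.7 0.9
   vertex 4.3 3.1 0.9
  endloop
 endfacet
 facet normal -0.549 -0.059 -0.834
  outer loop
   vertex 2.2 2.2 0.4
   vertex 1.6 0.7 0.9
   vertex 0.8 2.5 1.3
  endloop
 endfacet
 facet normal -0.527 0.079 -0.846
  outer loop
   vertex 2.2 2.2 0.4
   vertex 0.8 2.5 1.3
   vertex 2.3 5.0 0.6
  endloop
 endfacet
 facet normal 0.378 -0.425 -0.822
  outer loop
   vertex 2.2 2.2 0.4
   vertex 4.3 3.1 0.9
   vertex 1.6 0.7 0.9
  endloop
 endfacet
 facet normal 0.206 0.062 -0.977
  outer loop
   vertex 2.2 2.2 0.4
   vertex 2.3 5.0 0.6
   vertex 4.3 3.1 0.9
  endloop
 endfacet
 facet normal -0.602 -0.419 0.680
  outer loop
   vertex 1.8 3.5 2.8
   vertex 0.8 2.5 1.3
   vertex 1.6 0.7 0.9
  endloop
 endfacet
 facet normal -0.486 -0.467 0.739
  outer loop
   vertex 1.8 3.5 2.8
   vertex 1.6 0.7 0.9
   vertex 4.4 3.8 4.7
  endloop
 endfacet
 facet normal -0.514 0.759 0.400
  outer loop
   vertex 1.8 3.5 2.8
   vertex 4.8 4.9 4.0
   vertex 2.3 5.0 0.6
  endloop
 endfacet
 facet normal -0.521 0.585 0.621
  outer loop
   vertex 1.8 3.5 2.8
   vertex 4.4 3.8 4.7
   vertex 4.8 4.9 4.0
  endloop
 endfacet
 facet normal -0.863 0.459 -0.209
  outer loop
   vertex 1.7 4.1 1.1
   vertex 2.3 5.0 0.6
   vertex 0.8 2.5 1.3
  endloop
 endfacet
 facet normal -0.837 0.499 0.225
  outer loop
   vertex 1.7 4.1 1.1
   vertex 0.8 2.5 1.3
   vertex 1.8 3.5 2.8
  endloop
 endfacet
 facet normal -0.727 0.633 0.266
  outer loop
   vertex 1.7 4.1 1.1
   vertex 1.8 3.5 2.8
   vertex 2.3 5.0 0.6
  endloop
 endfacet
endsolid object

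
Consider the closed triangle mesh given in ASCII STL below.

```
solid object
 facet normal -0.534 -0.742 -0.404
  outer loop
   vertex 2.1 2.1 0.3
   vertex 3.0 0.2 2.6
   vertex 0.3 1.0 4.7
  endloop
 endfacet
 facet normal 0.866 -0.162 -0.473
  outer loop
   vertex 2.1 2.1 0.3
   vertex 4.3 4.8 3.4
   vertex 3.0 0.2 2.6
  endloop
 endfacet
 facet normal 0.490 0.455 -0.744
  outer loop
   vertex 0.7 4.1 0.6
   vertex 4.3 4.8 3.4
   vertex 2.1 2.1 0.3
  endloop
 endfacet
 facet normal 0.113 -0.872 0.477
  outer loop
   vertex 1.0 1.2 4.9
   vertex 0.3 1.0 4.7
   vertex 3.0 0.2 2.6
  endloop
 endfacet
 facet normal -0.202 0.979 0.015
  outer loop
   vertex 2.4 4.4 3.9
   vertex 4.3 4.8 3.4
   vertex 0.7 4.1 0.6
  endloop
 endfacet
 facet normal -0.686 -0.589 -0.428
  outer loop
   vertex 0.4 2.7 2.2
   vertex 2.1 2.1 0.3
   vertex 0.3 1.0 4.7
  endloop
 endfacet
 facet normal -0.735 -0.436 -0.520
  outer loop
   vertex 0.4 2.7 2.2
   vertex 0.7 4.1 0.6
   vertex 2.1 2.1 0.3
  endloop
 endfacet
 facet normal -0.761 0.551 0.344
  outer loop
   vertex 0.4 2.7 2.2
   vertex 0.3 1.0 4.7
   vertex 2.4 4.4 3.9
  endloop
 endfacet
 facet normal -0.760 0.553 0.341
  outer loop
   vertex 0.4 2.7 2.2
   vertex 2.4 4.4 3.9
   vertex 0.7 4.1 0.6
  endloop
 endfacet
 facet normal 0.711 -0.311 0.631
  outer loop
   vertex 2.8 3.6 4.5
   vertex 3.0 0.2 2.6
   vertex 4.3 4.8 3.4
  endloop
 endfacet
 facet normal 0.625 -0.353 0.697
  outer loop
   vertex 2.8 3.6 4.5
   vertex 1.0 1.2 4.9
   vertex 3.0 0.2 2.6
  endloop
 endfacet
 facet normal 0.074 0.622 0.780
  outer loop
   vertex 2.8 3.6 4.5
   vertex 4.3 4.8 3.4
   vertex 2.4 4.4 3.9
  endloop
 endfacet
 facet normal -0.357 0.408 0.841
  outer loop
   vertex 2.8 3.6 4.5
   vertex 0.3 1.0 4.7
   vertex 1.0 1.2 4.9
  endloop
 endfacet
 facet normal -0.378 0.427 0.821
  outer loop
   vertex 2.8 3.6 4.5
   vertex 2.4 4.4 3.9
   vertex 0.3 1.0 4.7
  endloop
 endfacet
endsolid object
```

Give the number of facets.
14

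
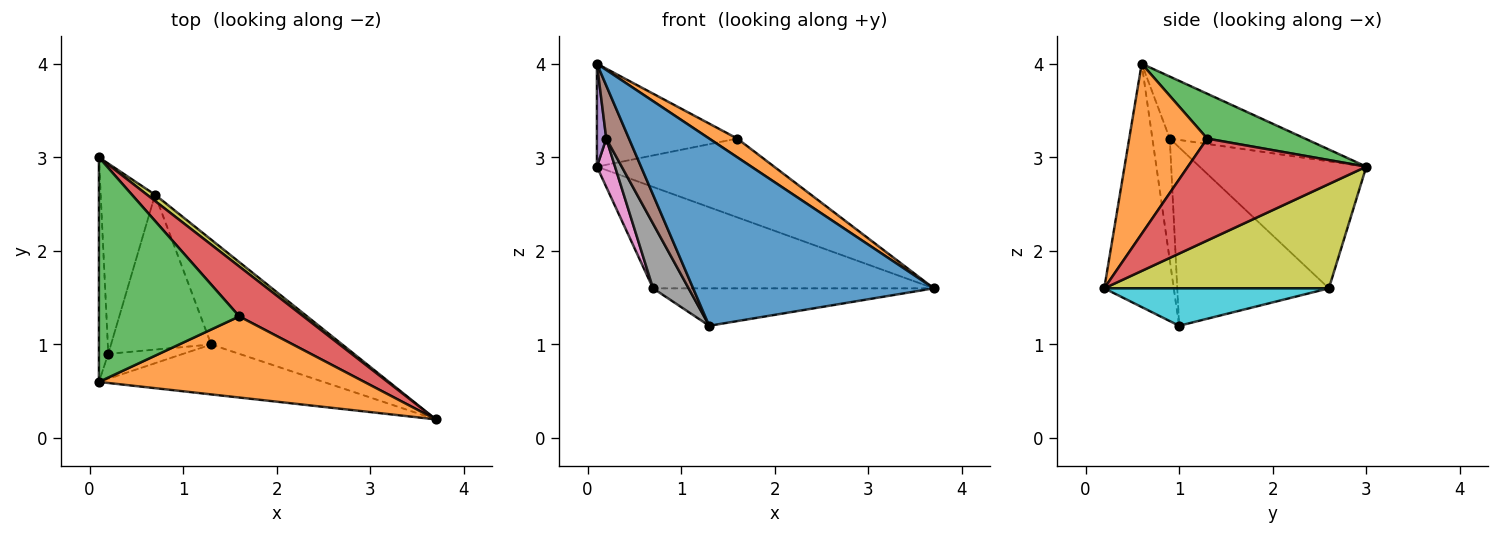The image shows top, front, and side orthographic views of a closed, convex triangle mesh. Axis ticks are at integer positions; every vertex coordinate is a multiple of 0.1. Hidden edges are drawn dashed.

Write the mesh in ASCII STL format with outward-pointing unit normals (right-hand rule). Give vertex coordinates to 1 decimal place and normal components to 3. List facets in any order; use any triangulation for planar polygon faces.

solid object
 facet normal -0.269 -0.931 -0.248
  outer loop
   vertex 1.3 1.0 1.2
   vertex 3.7 0.2 1.6
   vertex 0.1 0.6 4.0
  endloop
 endfacet
 facet normal 0.530 -0.191 0.826
  outer loop
   vertex 1.6 1.3 3.2
   vertex 0.1 0.6 4.0
   vertex 3.7 0.2 1.6
  endloop
 endfacet
 facet normal 0.279 0.400 0.873
  outer loop
   vertex 1.6 1.3 3.2
   vertex 0.1 3.0 2.9
   vertex 0.1 0.6 4.0
  endloop
 endfacet
 facet normal 0.648 0.644 0.408
  outer loop
   vertex 1.6 1.3 3.2
   vertex 3.7 0.2 1.6
   vertex 0.1 3.0 2.9
  endloop
 endfacet
 facet normal -0.986 -0.068 -0.149
  outer loop
   vertex 0.2 0.9 3.2
   vertex 0.1 0.6 4.0
   vertex 0.1 3.0 2.9
  endloop
 endfacet
 facet normal -0.569 -0.744 -0.350
  outer loop
   vertex 0.2 0.9 3.2
   vertex 1.3 1.0 1.2
   vertex 0.1 0.6 4.0
  endloop
 endfacet
 facet normal -0.915 -0.099 -0.392
  outer loop
   vertex 0.7 2.6 1.6
   vertex 0.2 0.9 3.2
   vertex 0.1 3.0 2.9
  endloop
 endfacet
 facet normal -0.854 -0.200 -0.480
  outer loop
   vertex 0.7 2.6 1.6
   vertex 1.3 1.0 1.2
   vertex 0.2 0.9 3.2
  endloop
 endfacet
 facet normal 0.624 0.780 0.048
  outer loop
   vertex 0.7 2.6 1.6
   vertex 0.1 3.0 2.9
   vertex 3.7 0.2 1.6
  endloop
 endfacet
 facet normal 0.260 0.325 -0.909
  outer loop
   vertex 0.7 2.6 1.6
   vertex 3.7 0.2 1.6
   vertex 1.3 1.0 1.2
  endloop
 endfacet
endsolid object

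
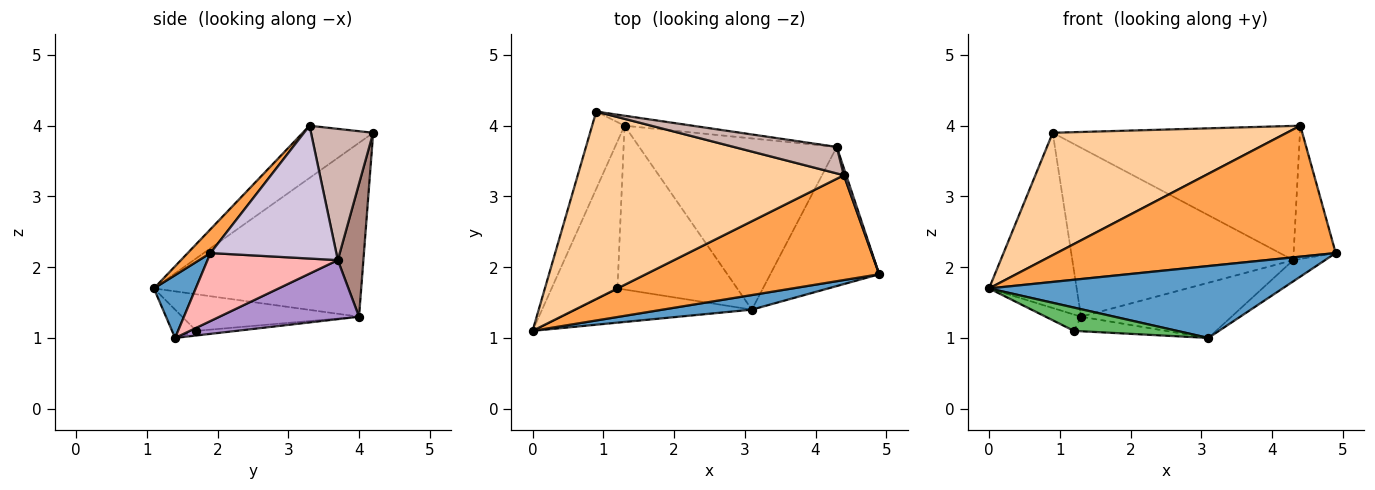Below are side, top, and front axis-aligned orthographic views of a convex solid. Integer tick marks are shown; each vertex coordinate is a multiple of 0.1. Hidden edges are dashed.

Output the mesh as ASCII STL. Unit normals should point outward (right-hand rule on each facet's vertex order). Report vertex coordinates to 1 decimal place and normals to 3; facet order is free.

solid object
 facet normal 0.138 -0.971 0.197
  outer loop
   vertex 3.1 1.4 1.0
   vertex 4.9 1.9 2.2
   vertex 0.0 1.1 1.7
  endloop
 endfacet
 facet normal -0.908 0.384 -0.169
  outer loop
   vertex 1.3 4.0 1.3
   vertex 0.0 1.1 1.7
   vertex 0.9 4.2 3.9
  endloop
 endfacet
 facet normal 0.064 -0.779 0.624
  outer loop
   vertex 4.4 3.3 4.0
   vertex 0.0 1.1 1.7
   vertex 4.9 1.9 2.2
  endloop
 endfacet
 facet normal -0.162 -0.539 0.826
  outer loop
   vertex 4.4 3.3 4.0
   vertex 0.9 4.2 3.9
   vertex 0.0 1.1 1.7
  endloop
 endfacet
 facet normal -0.131 -0.557 -0.820
  outer loop
   vertex 1.2 1.7 1.1
   vertex 3.1 1.4 1.0
   vertex 0.0 1.1 1.7
  endloop
 endfacet
 facet normal -0.483 0.097 -0.870
  outer loop
   vertex 1.2 1.7 1.1
   vertex 0.0 1.1 1.7
   vertex 1.3 4.0 1.3
  endloop
 endfacet
 facet normal -0.038 0.088 -0.995
  outer loop
   vertex 1.2 1.7 1.1
   vertex 1.3 4.0 1.3
   vertex 3.1 1.4 1.0
  endloop
 endfacet
 facet normal 0.525 0.128 -0.841
  outer loop
   vertex 4.3 3.7 2.1
   vertex 4.9 1.9 2.2
   vertex 3.1 1.4 1.0
  endloop
 endfacet
 facet normal 0.274 0.295 -0.915
  outer loop
   vertex 4.3 3.7 2.1
   vertex 3.1 1.4 1.0
   vertex 1.3 4.0 1.3
  endloop
 endfacet
 facet normal 0.948 0.317 0.017
  outer loop
   vertex 4.3 3.7 2.1
   vertex 4.4 3.3 4.0
   vertex 4.9 1.9 2.2
  endloop
 endfacet
 facet normal 0.115 0.992 -0.059
  outer loop
   vertex 4.3 3.7 2.1
   vertex 1.3 4.0 1.3
   vertex 0.9 4.2 3.9
  endloop
 endfacet
 facet normal 0.240 0.953 0.188
  outer loop
   vertex 4.3 3.7 2.1
   vertex 0.9 4.2 3.9
   vertex 4.4 3.3 4.0
  endloop
 endfacet
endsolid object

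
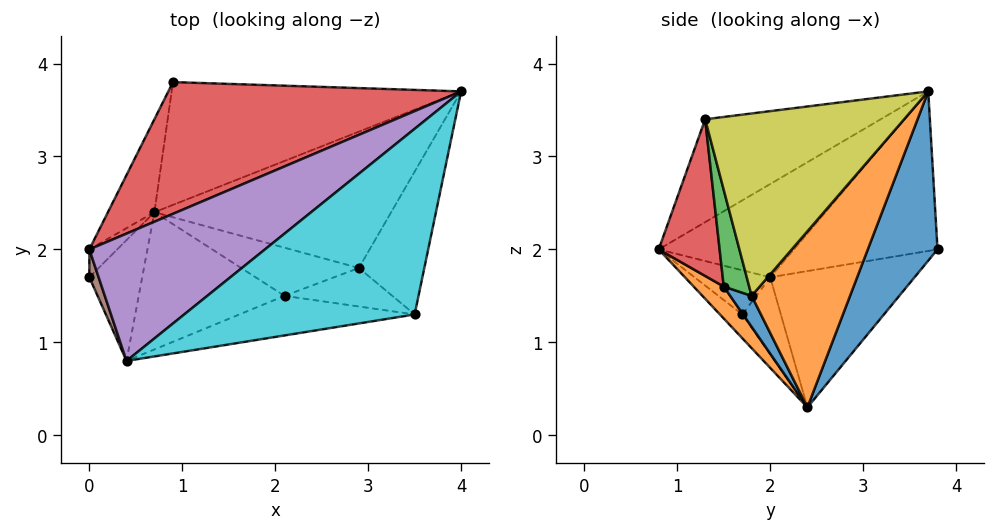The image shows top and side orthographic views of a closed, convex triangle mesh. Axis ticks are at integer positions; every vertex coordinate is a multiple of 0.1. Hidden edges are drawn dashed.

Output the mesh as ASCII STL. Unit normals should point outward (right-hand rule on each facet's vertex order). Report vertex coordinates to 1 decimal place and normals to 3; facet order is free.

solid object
 facet normal 0.361 0.698 -0.618
  outer loop
   vertex 0.7 2.4 0.3
   vertex 0.9 3.8 2.0
   vertex 4.0 3.7 3.7
  endloop
 endfacet
 facet normal 0.515 0.504 -0.693
  outer loop
   vertex 2.9 1.8 1.5
   vertex 0.7 2.4 0.3
   vertex 4.0 3.7 3.7
  endloop
 endfacet
 facet normal -0.307 -0.666 -0.680
  outer loop
   vertex 0.4 0.8 2.0
   vertex 0.0 1.7 1.3
   vertex 0.7 2.4 0.3
  endloop
 endfacet
 facet normal -0.476 0.093 0.874
  outer loop
   vertex 0.0 2.0 1.7
   vertex 4.0 3.7 3.7
   vertex 0.9 3.8 2.0
  endloop
 endfacet
 facet normal -0.468 0.064 0.881
  outer loop
   vertex 0.0 2.0 1.7
   vertex 0.4 0.8 2.0
   vertex 4.0 3.7 3.7
  endloop
 endfacet
 facet normal -0.944 -0.265 0.199
  outer loop
   vertex 0.0 2.0 1.7
   vertex 0.0 1.7 1.3
   vertex 0.4 0.8 2.0
  endloop
 endfacet
 facet normal -0.856 0.413 -0.310
  outer loop
   vertex 0.0 2.0 1.7
   vertex 0.7 2.4 0.3
   vertex 0.0 1.7 1.3
  endloop
 endfacet
 facet normal -0.837 0.466 -0.285
  outer loop
   vertex 0.0 2.0 1.7
   vertex 0.9 3.8 2.0
   vertex 0.7 2.4 0.3
  endloop
 endfacet
 facet normal 0.930 -0.152 -0.334
  outer loop
   vertex 3.5 1.3 3.4
   vertex 2.9 1.8 1.5
   vertex 4.0 3.7 3.7
  endloop
 endfacet
 facet normal -0.407 -0.029 0.913
  outer loop
   vertex 3.5 1.3 3.4
   vertex 4.0 3.7 3.7
   vertex 0.4 0.8 2.0
  endloop
 endfacet
 facet normal 0.180 -0.707 -0.683
  outer loop
   vertex 2.1 1.5 1.6
   vertex 0.7 2.4 0.3
   vertex 2.9 1.8 1.5
  endloop
 endfacet
 facet normal 0.146 -0.733 -0.664
  outer loop
   vertex 2.1 1.5 1.6
   vertex 0.4 0.8 2.0
   vertex 0.7 2.4 0.3
  endloop
 endfacet
 facet normal 0.295 -0.897 -0.329
  outer loop
   vertex 2.1 1.5 1.6
   vertex 2.9 1.8 1.5
   vertex 3.5 1.3 3.4
  endloop
 endfacet
 facet normal 0.293 -0.898 -0.328
  outer loop
   vertex 2.1 1.5 1.6
   vertex 3.5 1.3 3.4
   vertex 0.4 0.8 2.0
  endloop
 endfacet
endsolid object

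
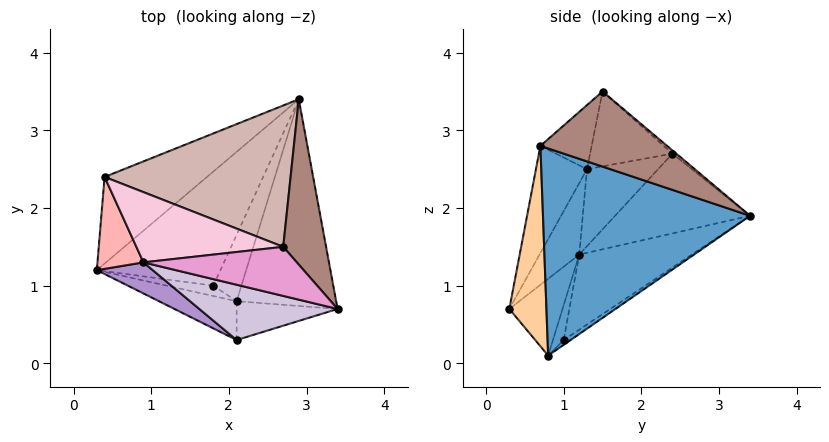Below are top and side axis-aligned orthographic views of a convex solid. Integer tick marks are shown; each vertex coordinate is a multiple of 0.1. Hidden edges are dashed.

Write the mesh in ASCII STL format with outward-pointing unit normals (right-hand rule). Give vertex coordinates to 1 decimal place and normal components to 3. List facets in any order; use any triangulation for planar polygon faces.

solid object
 facet normal 0.901 0.023 -0.433
  outer loop
   vertex 2.1 0.8 0.1
   vertex 2.9 3.4 1.9
   vertex 3.4 0.7 2.8
  endloop
 endfacet
 facet normal -0.456 0.671 -0.585
  outer loop
   vertex 0.4 2.4 2.7
   vertex 2.9 3.4 1.9
   vertex 0.3 1.2 1.4
  endloop
 endfacet
 facet normal -0.535 -0.649 -0.541
  outer loop
   vertex 2.1 0.3 0.7
   vertex 0.3 1.2 1.4
   vertex 2.1 0.8 0.1
  endloop
 endfacet
 facet normal 0.786 -0.475 -0.396
  outer loop
   vertex 2.1 0.3 0.7
   vertex 2.1 0.8 0.1
   vertex 3.4 0.7 2.8
  endloop
 endfacet
 facet normal -0.404 0.628 -0.665
  outer loop
   vertex 1.8 1.0 0.3
   vertex 0.3 1.2 1.4
   vertex 2.9 3.4 1.9
  endloop
 endfacet
 facet normal -0.597 -0.100 -0.796
  outer loop
   vertex 1.8 1.0 0.3
   vertex 2.1 0.8 0.1
   vertex 0.3 1.2 1.4
  endloop
 endfacet
 facet normal -0.135 0.592 -0.795
  outer loop
   vertex 1.8 1.0 0.3
   vertex 2.9 3.4 1.9
   vertex 2.1 0.8 0.1
  endloop
 endfacet
 facet normal -0.773 -0.435 0.461
  outer loop
   vertex 0.9 1.3 2.5
   vertex 0.4 2.4 2.7
   vertex 0.3 1.2 1.4
  endloop
 endfacet
 facet normal -0.345 -0.899 0.270
  outer loop
   vertex 0.9 1.3 2.5
   vertex 0.3 1.2 1.4
   vertex 2.1 0.3 0.7
  endloop
 endfacet
 facet normal -0.258 -0.907 0.332
  outer loop
   vertex 0.9 1.3 2.5
   vertex 2.1 0.3 0.7
   vertex 3.4 0.7 2.8
  endloop
 endfacet
 facet normal 0.826 0.310 0.471
  outer loop
   vertex 2.7 1.5 3.5
   vertex 3.4 0.7 2.8
   vertex 2.9 3.4 1.9
  endloop
 endfacet
 facet normal -0.013 0.645 0.764
  outer loop
   vertex 2.7 1.5 3.5
   vertex 2.9 3.4 1.9
   vertex 0.4 2.4 2.7
  endloop
 endfacet
 facet normal -0.254 -0.753 0.607
  outer loop
   vertex 2.7 1.5 3.5
   vertex 0.9 1.3 2.5
   vertex 3.4 0.7 2.8
  endloop
 endfacet
 facet normal -0.426 -0.346 0.836
  outer loop
   vertex 2.7 1.5 3.5
   vertex 0.4 2.4 2.7
   vertex 0.9 1.3 2.5
  endloop
 endfacet
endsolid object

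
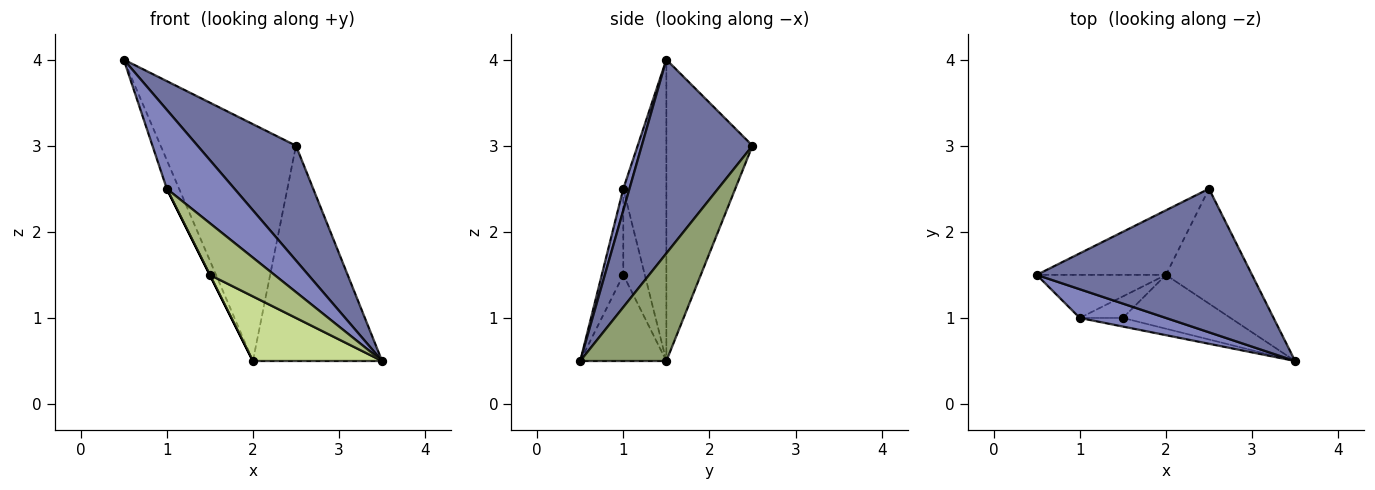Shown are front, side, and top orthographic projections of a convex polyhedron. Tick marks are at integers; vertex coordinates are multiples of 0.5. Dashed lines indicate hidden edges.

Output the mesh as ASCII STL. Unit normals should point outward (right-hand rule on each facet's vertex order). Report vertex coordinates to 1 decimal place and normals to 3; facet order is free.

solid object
 facet normal 0.575 -0.511 0.639
  outer loop
   vertex 2.5 2.5 3.0
   vertex 0.5 1.5 4.0
   vertex 3.5 0.5 0.5
  endloop
 endfacet
 facet normal 0.085 -0.936 0.341
  outer loop
   vertex 1.0 1.0 2.5
   vertex 3.5 0.5 0.5
   vertex 0.5 1.5 4.0
  endloop
 endfacet
 facet normal -0.523 0.822 -0.224
  outer loop
   vertex 2.0 1.5 0.5
   vertex 0.5 1.5 4.0
   vertex 2.5 2.5 3.0
  endloop
 endfacet
 facet normal -0.889 0.254 -0.381
  outer loop
   vertex 2.0 1.5 0.5
   vertex 1.0 1.0 2.5
   vertex 0.5 1.5 4.0
  endloop
 endfacet
 facet normal 0.507 0.761 -0.406
  outer loop
   vertex 2.0 1.5 0.5
   vertex 2.5 2.5 3.0
   vertex 3.5 0.5 0.5
  endloop
 endfacet
 facet normal -0.312 -0.937 -0.156
  outer loop
   vertex 1.5 1.0 1.5
   vertex 3.5 0.5 0.5
   vertex 1.0 1.0 2.5
  endloop
 endfacet
 facet normal -0.456 -0.684 -0.570
  outer loop
   vertex 1.5 1.0 1.5
   vertex 2.0 1.5 0.5
   vertex 3.5 0.5 0.5
  endloop
 endfacet
 facet normal -0.894 0.000 -0.447
  outer loop
   vertex 1.5 1.0 1.5
   vertex 1.0 1.0 2.5
   vertex 2.0 1.5 0.5
  endloop
 endfacet
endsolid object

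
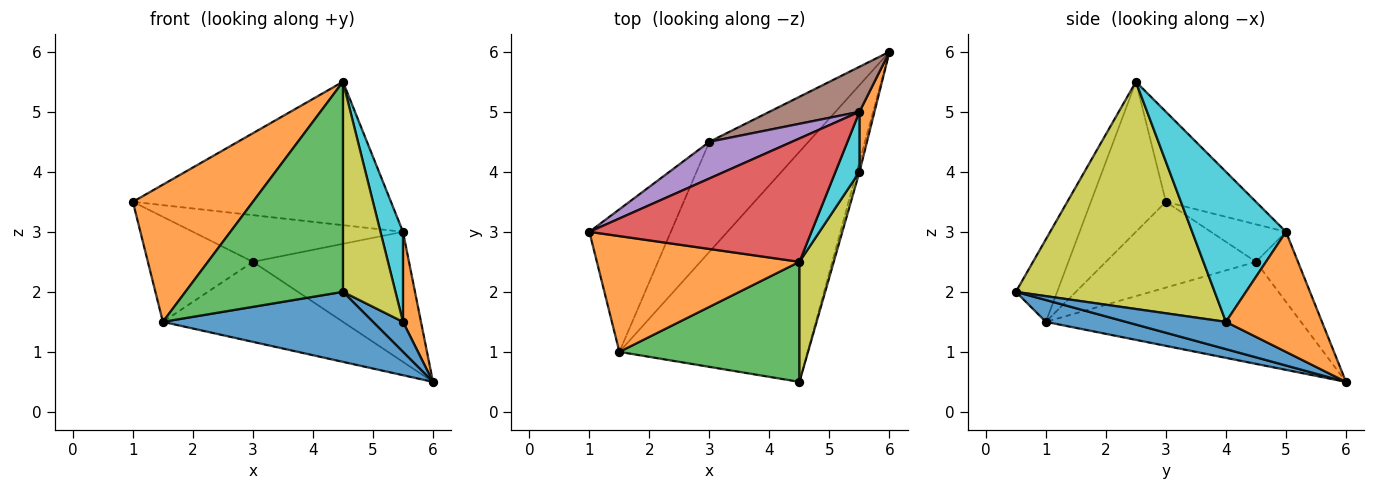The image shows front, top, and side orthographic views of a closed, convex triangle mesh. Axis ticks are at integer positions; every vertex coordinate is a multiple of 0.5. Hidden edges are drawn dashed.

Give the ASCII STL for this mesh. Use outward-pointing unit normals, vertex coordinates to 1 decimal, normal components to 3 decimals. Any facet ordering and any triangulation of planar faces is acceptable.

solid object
 facet normal 0.110 -0.289 -0.951
  outer loop
   vertex 1.5 1.0 1.5
   vertex 6.0 6.0 0.5
   vertex 4.5 0.5 2.0
  endloop
 endfacet
 facet normal -0.431 -0.690 0.582
  outer loop
   vertex 1.5 1.0 1.5
   vertex 4.5 2.5 5.5
   vertex 1.0 3.0 3.5
  endloop
 endfacet
 facet normal -0.222 -0.847 0.484
  outer loop
   vertex 1.5 1.0 1.5
   vertex 4.5 0.5 2.0
   vertex 4.5 2.5 5.5
  endloop
 endfacet
 facet normal -0.256 0.733 0.631
  outer loop
   vertex 5.5 5.0 3.0
   vertex 1.0 3.0 3.5
   vertex 4.5 2.5 5.5
  endloop
 endfacet
 facet normal -0.270 0.757 0.595
  outer loop
   vertex 3.0 4.5 2.5
   vertex 1.0 3.0 3.5
   vertex 5.5 5.0 3.0
  endloop
 endfacet
 facet normal -0.247 0.916 0.317
  outer loop
   vertex 3.0 4.5 2.5
   vertex 5.5 5.0 3.0
   vertex 6.0 6.0 0.5
  endloop
 endfacet
 facet normal -0.647 0.453 -0.614
  outer loop
   vertex 3.0 4.5 2.5
   vertex 1.5 1.0 1.5
   vertex 1.0 3.0 3.5
  endloop
 endfacet
 facet normal -0.640 0.452 -0.621
  outer loop
   vertex 3.0 4.5 2.5
   vertex 6.0 6.0 0.5
   vertex 1.5 1.0 1.5
  endloop
 endfacet
 facet normal 0.957 -0.253 0.144
  outer loop
   vertex 5.5 4.0 1.5
   vertex 4.5 2.5 5.5
   vertex 4.5 0.5 2.0
  endloop
 endfacet
 facet normal 0.961 -0.231 0.154
  outer loop
   vertex 5.5 4.0 1.5
   vertex 5.5 5.0 3.0
   vertex 4.5 2.5 5.5
  endloop
 endfacet
 facet normal 0.953 -0.286 -0.095
  outer loop
   vertex 5.5 4.0 1.5
   vertex 4.5 0.5 2.0
   vertex 6.0 6.0 0.5
  endloop
 endfacet
 facet normal 0.976 -0.183 0.122
  outer loop
   vertex 5.5 4.0 1.5
   vertex 6.0 6.0 0.5
   vertex 5.5 5.0 3.0
  endloop
 endfacet
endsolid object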